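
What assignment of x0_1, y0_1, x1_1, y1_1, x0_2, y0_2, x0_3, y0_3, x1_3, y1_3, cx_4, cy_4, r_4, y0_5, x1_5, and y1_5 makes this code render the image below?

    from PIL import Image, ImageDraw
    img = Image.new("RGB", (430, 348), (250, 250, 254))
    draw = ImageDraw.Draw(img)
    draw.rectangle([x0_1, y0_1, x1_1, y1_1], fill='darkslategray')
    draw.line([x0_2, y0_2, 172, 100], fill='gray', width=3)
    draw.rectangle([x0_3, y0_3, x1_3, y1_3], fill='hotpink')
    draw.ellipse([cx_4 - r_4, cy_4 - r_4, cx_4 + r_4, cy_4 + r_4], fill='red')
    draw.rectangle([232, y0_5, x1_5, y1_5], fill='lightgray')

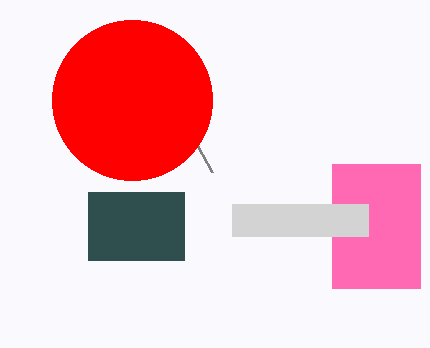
x0_1 = 88; y0_1 = 192; x1_1 = 184; y1_1 = 260; x0_2 = 212; y0_2 = 172; x0_3 = 332; y0_3 = 164; x1_3 = 420; y1_3 = 288; cx_4 = 132; cy_4 = 100; r_4 = 80; y0_5 = 204; x1_5 = 368; y1_5 = 236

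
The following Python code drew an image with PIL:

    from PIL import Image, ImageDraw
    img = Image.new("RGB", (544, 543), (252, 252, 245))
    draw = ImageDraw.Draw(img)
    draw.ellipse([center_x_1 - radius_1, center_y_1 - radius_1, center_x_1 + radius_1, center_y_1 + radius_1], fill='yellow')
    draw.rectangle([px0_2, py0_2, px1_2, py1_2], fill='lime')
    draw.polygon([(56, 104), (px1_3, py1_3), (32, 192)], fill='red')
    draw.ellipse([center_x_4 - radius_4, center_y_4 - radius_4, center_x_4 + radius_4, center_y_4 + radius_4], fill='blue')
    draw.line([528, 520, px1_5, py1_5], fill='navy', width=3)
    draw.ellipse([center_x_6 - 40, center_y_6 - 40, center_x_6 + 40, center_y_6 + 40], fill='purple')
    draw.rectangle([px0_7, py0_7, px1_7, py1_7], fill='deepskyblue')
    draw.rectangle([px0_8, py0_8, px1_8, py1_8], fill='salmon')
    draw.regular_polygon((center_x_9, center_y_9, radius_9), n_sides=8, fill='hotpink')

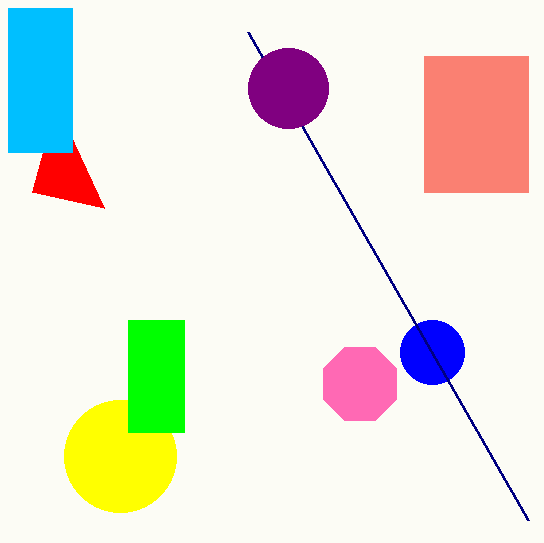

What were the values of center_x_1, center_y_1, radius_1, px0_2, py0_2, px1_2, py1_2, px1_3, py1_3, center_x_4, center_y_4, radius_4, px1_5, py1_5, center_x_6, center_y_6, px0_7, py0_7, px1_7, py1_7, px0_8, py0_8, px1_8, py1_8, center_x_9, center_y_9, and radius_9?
center_x_1 = 120; center_y_1 = 456; radius_1 = 56; px0_2 = 128; py0_2 = 320; px1_2 = 184; py1_2 = 432; px1_3 = 104; py1_3 = 208; center_x_4 = 432; center_y_4 = 352; radius_4 = 32; px1_5 = 248; py1_5 = 32; center_x_6 = 288; center_y_6 = 88; px0_7 = 8; py0_7 = 8; px1_7 = 72; py1_7 = 152; px0_8 = 424; py0_8 = 56; px1_8 = 528; py1_8 = 192; center_x_9 = 360; center_y_9 = 384; radius_9 = 40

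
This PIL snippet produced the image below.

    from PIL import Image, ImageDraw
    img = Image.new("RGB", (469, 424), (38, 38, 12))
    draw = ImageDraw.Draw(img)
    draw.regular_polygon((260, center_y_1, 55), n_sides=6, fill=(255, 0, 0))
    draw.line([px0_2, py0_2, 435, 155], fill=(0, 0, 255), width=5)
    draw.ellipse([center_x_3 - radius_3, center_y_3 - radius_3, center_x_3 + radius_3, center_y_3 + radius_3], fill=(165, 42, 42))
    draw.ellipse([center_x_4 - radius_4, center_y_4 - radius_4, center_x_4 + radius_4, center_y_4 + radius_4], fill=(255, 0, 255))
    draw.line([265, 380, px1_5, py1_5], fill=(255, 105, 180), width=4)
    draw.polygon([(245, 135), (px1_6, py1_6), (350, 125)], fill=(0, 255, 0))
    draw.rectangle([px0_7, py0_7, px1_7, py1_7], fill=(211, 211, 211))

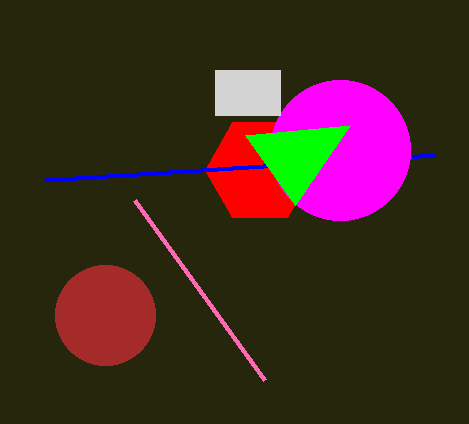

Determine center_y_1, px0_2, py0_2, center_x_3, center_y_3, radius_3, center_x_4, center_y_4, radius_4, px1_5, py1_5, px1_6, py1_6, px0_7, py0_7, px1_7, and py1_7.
center_y_1 = 170; px0_2 = 45; py0_2 = 180; center_x_3 = 105; center_y_3 = 315; radius_3 = 50; center_x_4 = 340; center_y_4 = 150; radius_4 = 70; px1_5 = 135; py1_5 = 200; px1_6 = 295; py1_6 = 205; px0_7 = 215; py0_7 = 70; px1_7 = 280; py1_7 = 115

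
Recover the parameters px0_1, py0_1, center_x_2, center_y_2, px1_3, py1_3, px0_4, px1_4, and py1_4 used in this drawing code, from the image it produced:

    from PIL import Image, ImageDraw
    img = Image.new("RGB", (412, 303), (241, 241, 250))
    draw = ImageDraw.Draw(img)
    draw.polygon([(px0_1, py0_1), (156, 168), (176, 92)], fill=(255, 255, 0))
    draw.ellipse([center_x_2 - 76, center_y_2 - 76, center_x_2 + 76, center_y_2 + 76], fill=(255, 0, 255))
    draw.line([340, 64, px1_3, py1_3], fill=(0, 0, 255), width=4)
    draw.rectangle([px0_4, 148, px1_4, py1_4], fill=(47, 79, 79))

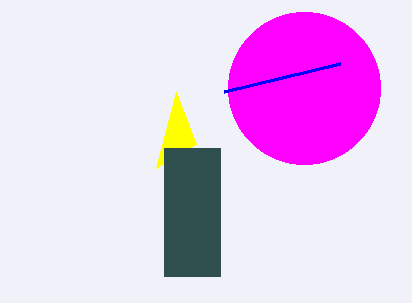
px0_1 = 196; py0_1 = 144; center_x_2 = 304; center_y_2 = 88; px1_3 = 224; py1_3 = 92; px0_4 = 164; px1_4 = 220; py1_4 = 276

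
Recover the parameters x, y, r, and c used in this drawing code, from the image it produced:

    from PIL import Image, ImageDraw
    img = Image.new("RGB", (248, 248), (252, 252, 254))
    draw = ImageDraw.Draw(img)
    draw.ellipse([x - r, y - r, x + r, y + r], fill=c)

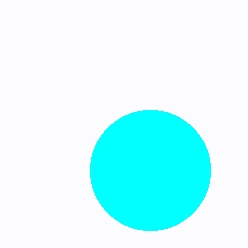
x = 150, y = 170, r = 60, c = 'cyan'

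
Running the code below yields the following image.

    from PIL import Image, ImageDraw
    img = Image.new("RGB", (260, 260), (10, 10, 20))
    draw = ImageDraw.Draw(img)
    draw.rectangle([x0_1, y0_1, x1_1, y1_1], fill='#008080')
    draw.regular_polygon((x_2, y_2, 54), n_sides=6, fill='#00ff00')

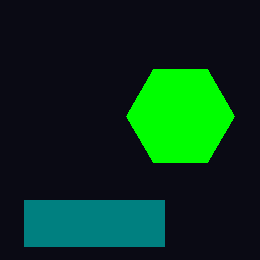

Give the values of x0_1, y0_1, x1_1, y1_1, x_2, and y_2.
x0_1 = 24, y0_1 = 200, x1_1 = 164, y1_1 = 246, x_2 = 180, y_2 = 116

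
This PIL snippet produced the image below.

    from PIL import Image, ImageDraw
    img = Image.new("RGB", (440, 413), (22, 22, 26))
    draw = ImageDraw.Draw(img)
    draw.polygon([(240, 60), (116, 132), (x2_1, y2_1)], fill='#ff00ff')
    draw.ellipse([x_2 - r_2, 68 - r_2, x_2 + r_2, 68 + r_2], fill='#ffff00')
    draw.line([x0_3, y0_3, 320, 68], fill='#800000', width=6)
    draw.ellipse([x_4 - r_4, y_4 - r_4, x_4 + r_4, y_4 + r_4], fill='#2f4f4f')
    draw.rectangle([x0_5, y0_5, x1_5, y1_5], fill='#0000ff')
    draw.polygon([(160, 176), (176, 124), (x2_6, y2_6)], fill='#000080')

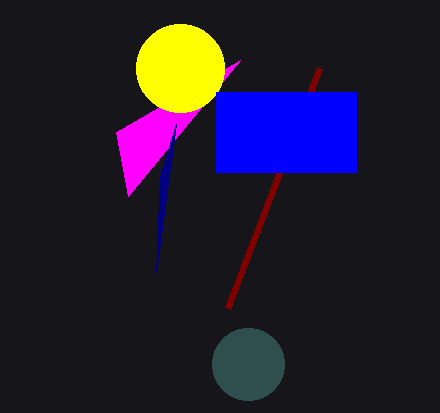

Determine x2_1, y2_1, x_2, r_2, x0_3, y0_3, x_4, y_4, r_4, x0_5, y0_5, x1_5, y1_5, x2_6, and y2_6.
x2_1 = 128, y2_1 = 196, x_2 = 180, r_2 = 44, x0_3 = 228, y0_3 = 308, x_4 = 248, y_4 = 364, r_4 = 36, x0_5 = 216, y0_5 = 92, x1_5 = 356, y1_5 = 172, x2_6 = 156, y2_6 = 272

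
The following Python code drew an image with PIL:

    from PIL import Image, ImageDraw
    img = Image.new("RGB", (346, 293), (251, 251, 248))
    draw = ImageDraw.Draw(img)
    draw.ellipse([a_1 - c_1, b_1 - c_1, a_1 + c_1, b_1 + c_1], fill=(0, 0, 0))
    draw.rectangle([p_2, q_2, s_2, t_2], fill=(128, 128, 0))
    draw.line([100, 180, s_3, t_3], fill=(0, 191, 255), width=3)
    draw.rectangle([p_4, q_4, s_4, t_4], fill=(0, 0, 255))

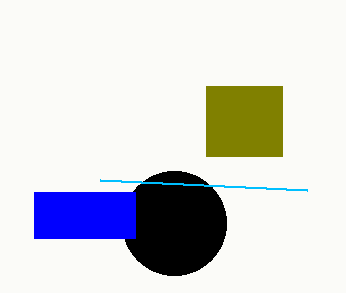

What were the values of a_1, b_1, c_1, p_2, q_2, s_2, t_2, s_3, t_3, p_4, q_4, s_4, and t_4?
a_1 = 174; b_1 = 223; c_1 = 52; p_2 = 206; q_2 = 86; s_2 = 282; t_2 = 156; s_3 = 307; t_3 = 190; p_4 = 34; q_4 = 192; s_4 = 135; t_4 = 238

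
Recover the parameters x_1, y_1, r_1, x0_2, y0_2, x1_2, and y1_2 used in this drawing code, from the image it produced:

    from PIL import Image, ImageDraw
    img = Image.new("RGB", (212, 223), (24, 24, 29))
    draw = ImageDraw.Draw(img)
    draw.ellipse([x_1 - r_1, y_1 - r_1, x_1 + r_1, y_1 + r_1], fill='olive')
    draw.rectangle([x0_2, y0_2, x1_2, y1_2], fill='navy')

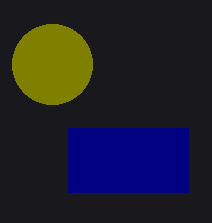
x_1 = 52, y_1 = 64, r_1 = 40, x0_2 = 68, y0_2 = 128, x1_2 = 188, y1_2 = 192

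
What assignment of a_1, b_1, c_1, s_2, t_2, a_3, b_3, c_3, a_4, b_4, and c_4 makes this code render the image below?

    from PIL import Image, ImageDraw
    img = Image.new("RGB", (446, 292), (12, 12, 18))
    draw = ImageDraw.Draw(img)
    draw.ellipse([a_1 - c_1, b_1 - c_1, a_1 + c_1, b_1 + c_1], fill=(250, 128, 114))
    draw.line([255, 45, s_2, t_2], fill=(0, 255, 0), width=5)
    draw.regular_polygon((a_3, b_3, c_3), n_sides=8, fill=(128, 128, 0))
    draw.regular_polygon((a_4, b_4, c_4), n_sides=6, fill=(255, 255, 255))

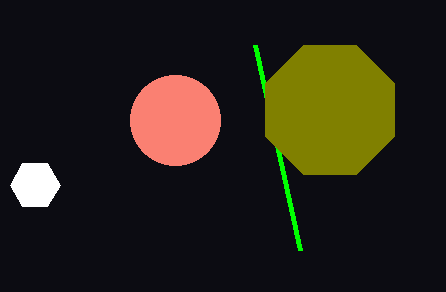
a_1 = 175, b_1 = 120, c_1 = 45, s_2 = 300, t_2 = 250, a_3 = 330, b_3 = 110, c_3 = 70, a_4 = 35, b_4 = 185, c_4 = 25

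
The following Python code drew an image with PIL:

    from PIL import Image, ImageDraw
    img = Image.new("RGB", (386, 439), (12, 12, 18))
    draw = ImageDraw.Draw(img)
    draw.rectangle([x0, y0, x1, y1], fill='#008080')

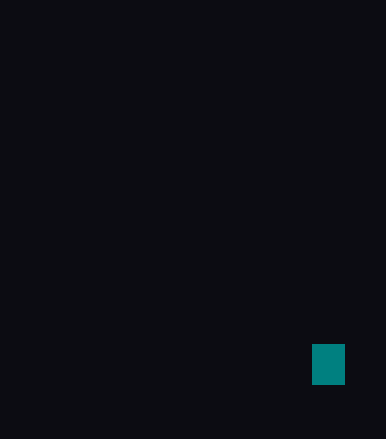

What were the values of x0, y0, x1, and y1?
x0 = 312
y0 = 344
x1 = 344
y1 = 384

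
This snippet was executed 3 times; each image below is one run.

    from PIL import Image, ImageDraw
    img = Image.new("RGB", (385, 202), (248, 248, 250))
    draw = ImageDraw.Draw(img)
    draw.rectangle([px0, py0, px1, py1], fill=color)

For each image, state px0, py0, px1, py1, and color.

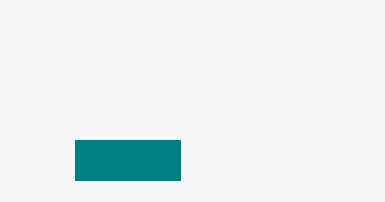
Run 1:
px0 = 75; py0 = 140; px1 = 180; py1 = 180; color = 'teal'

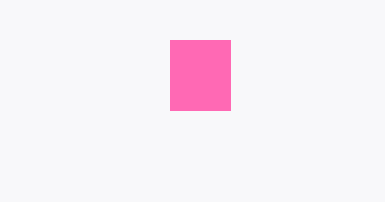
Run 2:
px0 = 170, py0 = 40, px1 = 230, py1 = 110, color = 'hotpink'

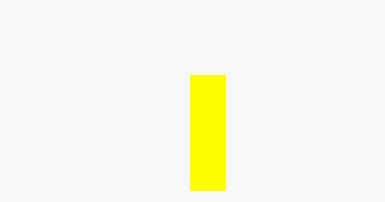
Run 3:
px0 = 190; py0 = 75; px1 = 225; py1 = 190; color = 'yellow'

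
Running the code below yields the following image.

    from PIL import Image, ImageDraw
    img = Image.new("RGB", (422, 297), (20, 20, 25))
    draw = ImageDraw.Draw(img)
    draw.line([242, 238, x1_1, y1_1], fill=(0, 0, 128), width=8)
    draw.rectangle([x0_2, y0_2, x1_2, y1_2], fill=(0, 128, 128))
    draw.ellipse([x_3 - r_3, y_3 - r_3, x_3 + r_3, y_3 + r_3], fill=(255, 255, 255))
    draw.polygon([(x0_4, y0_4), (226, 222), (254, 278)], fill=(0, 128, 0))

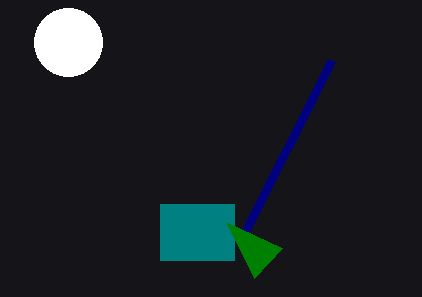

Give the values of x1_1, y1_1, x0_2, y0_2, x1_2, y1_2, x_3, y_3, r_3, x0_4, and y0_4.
x1_1 = 332
y1_1 = 60
x0_2 = 160
y0_2 = 204
x1_2 = 234
y1_2 = 260
x_3 = 68
y_3 = 42
r_3 = 34
x0_4 = 282
y0_4 = 248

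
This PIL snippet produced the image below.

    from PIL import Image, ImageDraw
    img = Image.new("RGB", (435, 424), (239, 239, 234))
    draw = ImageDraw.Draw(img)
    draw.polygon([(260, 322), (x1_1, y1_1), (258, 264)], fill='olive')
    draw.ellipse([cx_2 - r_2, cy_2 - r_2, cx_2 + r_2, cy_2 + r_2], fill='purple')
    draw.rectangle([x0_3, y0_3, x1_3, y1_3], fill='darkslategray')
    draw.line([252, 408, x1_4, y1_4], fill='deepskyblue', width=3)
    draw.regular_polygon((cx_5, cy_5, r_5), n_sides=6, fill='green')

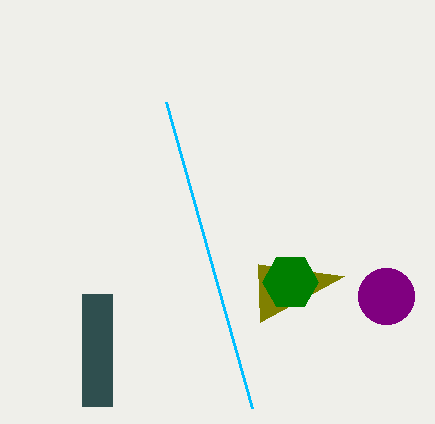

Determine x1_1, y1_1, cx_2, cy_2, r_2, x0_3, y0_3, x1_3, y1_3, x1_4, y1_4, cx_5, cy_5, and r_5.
x1_1 = 344; y1_1 = 276; cx_2 = 386; cy_2 = 296; r_2 = 28; x0_3 = 82; y0_3 = 294; x1_3 = 112; y1_3 = 406; x1_4 = 166; y1_4 = 102; cx_5 = 290; cy_5 = 282; r_5 = 28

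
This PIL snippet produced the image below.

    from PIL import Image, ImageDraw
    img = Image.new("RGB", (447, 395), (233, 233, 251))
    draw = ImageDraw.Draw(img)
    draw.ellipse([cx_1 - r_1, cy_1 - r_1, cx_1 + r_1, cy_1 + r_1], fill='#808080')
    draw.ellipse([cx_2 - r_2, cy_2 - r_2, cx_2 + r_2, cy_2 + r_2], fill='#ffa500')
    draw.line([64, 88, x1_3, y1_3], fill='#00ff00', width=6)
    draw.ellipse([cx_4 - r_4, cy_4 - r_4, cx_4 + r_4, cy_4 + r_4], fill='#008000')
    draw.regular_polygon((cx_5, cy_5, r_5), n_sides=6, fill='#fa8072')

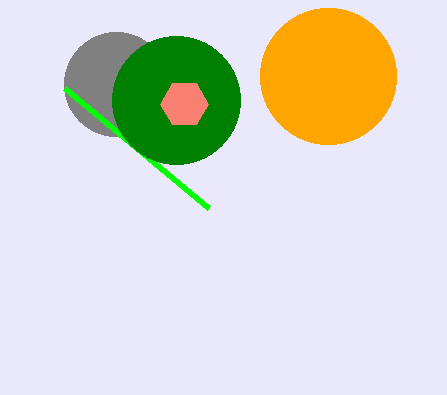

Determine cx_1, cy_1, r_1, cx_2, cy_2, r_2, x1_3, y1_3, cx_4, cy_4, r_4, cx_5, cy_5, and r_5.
cx_1 = 116
cy_1 = 84
r_1 = 52
cx_2 = 328
cy_2 = 76
r_2 = 68
x1_3 = 208
y1_3 = 208
cx_4 = 176
cy_4 = 100
r_4 = 64
cx_5 = 184
cy_5 = 104
r_5 = 24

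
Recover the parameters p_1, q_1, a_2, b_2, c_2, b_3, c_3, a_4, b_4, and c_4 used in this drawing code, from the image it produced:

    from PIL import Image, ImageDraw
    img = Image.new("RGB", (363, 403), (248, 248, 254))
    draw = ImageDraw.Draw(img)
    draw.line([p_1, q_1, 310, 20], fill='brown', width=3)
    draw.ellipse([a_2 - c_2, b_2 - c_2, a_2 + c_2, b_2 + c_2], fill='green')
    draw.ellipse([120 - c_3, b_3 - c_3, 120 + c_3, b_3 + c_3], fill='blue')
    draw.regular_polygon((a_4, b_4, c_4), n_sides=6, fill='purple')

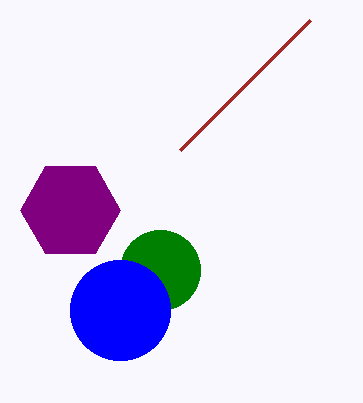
p_1 = 180, q_1 = 150, a_2 = 160, b_2 = 270, c_2 = 40, b_3 = 310, c_3 = 50, a_4 = 70, b_4 = 210, c_4 = 50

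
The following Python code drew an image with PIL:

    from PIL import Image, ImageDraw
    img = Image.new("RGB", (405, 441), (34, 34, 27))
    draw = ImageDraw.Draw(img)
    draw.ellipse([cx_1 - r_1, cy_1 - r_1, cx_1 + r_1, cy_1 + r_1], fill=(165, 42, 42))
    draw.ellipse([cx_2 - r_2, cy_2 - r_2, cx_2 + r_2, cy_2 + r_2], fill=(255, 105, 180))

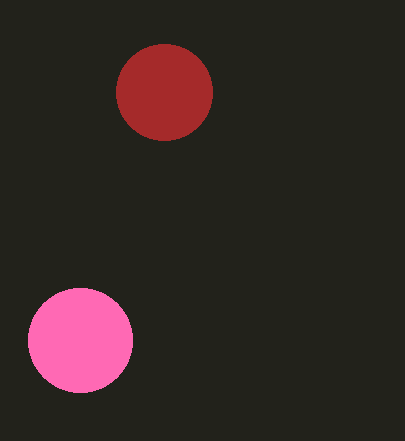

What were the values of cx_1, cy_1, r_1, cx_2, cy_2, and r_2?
cx_1 = 164, cy_1 = 92, r_1 = 48, cx_2 = 80, cy_2 = 340, r_2 = 52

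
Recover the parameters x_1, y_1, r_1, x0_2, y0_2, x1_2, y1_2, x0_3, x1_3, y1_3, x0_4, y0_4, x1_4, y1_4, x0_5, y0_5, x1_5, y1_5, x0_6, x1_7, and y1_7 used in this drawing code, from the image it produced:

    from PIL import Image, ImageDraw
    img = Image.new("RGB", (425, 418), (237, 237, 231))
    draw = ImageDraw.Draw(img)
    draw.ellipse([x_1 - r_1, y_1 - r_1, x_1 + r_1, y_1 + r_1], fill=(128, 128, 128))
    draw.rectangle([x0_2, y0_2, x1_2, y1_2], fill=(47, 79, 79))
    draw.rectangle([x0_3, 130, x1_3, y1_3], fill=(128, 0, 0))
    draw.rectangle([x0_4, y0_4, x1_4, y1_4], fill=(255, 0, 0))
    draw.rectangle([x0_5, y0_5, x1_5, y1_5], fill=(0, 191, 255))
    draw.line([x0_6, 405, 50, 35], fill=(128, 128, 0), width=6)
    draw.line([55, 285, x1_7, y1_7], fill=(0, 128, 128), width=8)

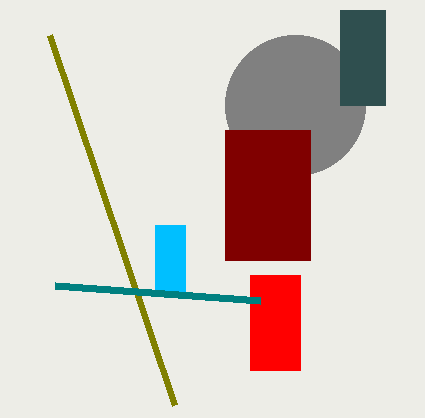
x_1 = 295; y_1 = 105; r_1 = 70; x0_2 = 340; y0_2 = 10; x1_2 = 385; y1_2 = 105; x0_3 = 225; x1_3 = 310; y1_3 = 260; x0_4 = 250; y0_4 = 275; x1_4 = 300; y1_4 = 370; x0_5 = 155; y0_5 = 225; x1_5 = 185; y1_5 = 295; x0_6 = 175; x1_7 = 260; y1_7 = 300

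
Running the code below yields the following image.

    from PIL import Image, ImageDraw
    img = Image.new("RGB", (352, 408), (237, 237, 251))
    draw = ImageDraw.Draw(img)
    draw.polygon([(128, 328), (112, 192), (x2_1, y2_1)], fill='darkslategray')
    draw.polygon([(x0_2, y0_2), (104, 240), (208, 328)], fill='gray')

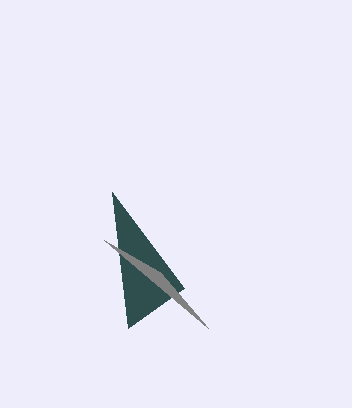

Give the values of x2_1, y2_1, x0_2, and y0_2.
x2_1 = 184; y2_1 = 288; x0_2 = 160; y0_2 = 272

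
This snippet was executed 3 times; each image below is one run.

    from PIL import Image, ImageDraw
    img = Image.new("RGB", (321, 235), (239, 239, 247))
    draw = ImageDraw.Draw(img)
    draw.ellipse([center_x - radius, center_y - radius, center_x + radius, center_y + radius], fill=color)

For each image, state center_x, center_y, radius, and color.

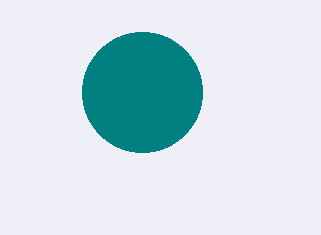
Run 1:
center_x = 142
center_y = 92
radius = 60
color = 'teal'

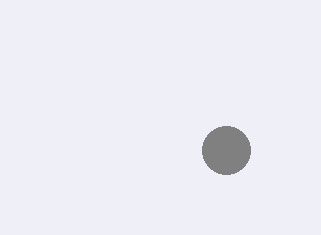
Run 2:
center_x = 226, center_y = 150, radius = 24, color = 'gray'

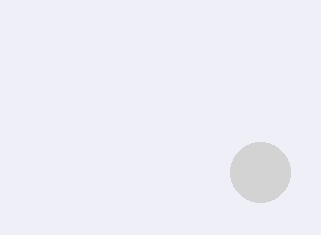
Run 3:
center_x = 260
center_y = 172
radius = 30
color = 'lightgray'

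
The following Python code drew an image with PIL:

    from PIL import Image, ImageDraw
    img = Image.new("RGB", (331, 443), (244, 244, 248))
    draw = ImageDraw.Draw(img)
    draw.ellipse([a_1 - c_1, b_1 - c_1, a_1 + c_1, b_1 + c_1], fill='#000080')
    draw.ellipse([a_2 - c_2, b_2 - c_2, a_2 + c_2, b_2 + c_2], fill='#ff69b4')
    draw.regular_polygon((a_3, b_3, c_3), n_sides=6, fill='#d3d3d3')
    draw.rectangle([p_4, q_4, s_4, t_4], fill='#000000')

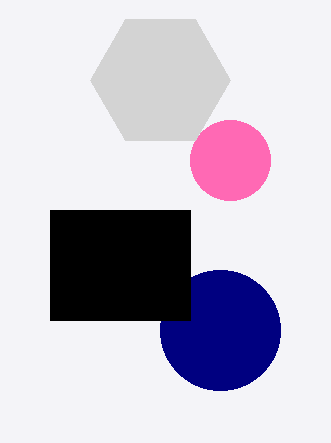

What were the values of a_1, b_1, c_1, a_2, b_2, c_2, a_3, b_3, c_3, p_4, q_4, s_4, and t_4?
a_1 = 220
b_1 = 330
c_1 = 60
a_2 = 230
b_2 = 160
c_2 = 40
a_3 = 160
b_3 = 80
c_3 = 70
p_4 = 50
q_4 = 210
s_4 = 190
t_4 = 320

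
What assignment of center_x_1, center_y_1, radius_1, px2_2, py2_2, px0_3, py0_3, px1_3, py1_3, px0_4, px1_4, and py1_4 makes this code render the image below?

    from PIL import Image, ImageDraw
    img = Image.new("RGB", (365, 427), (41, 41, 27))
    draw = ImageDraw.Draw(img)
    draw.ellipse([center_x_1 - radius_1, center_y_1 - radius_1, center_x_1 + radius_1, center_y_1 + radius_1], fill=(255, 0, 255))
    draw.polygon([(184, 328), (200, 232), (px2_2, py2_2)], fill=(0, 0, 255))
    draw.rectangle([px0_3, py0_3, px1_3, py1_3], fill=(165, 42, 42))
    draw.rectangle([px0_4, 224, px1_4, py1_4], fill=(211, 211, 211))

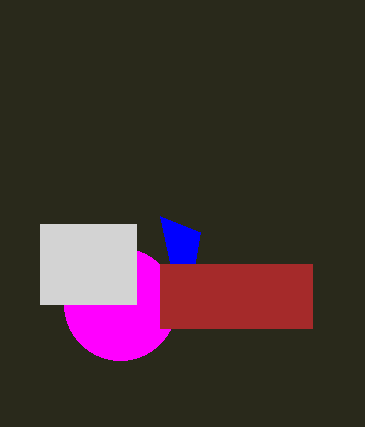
center_x_1 = 120; center_y_1 = 304; radius_1 = 56; px2_2 = 160; py2_2 = 216; px0_3 = 160; py0_3 = 264; px1_3 = 312; py1_3 = 328; px0_4 = 40; px1_4 = 136; py1_4 = 304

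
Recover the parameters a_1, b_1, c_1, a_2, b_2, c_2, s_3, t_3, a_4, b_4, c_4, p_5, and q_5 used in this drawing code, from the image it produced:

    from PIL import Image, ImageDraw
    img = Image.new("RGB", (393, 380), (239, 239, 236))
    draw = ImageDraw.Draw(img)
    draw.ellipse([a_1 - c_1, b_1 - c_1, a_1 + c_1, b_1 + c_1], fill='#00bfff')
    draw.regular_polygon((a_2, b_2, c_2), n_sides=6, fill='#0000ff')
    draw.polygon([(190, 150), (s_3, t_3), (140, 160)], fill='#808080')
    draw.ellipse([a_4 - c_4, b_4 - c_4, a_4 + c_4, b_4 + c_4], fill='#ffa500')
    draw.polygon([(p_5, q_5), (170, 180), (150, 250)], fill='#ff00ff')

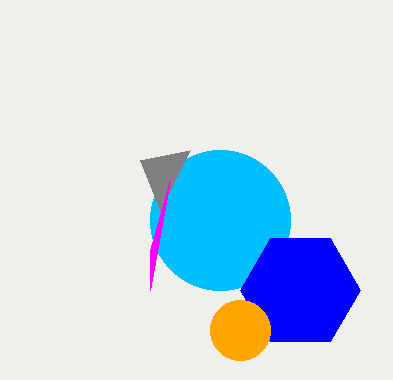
a_1 = 220; b_1 = 220; c_1 = 70; a_2 = 300; b_2 = 290; c_2 = 60; s_3 = 160; t_3 = 210; a_4 = 240; b_4 = 330; c_4 = 30; p_5 = 150; q_5 = 290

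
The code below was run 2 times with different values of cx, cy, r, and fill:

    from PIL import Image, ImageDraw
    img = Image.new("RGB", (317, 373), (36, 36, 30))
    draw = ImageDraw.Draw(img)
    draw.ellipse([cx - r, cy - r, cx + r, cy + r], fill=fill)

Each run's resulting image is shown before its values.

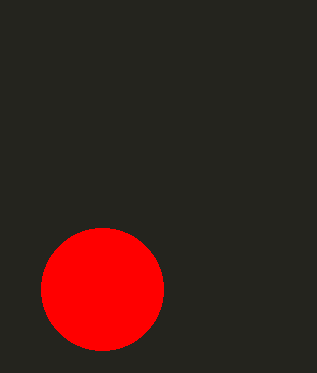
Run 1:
cx = 102, cy = 289, r = 61, fill = 'red'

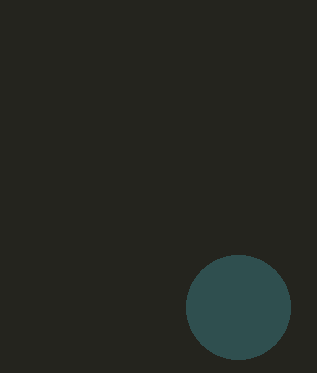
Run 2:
cx = 238
cy = 307
r = 52
fill = 'darkslategray'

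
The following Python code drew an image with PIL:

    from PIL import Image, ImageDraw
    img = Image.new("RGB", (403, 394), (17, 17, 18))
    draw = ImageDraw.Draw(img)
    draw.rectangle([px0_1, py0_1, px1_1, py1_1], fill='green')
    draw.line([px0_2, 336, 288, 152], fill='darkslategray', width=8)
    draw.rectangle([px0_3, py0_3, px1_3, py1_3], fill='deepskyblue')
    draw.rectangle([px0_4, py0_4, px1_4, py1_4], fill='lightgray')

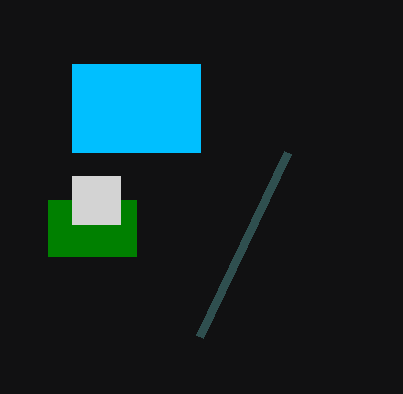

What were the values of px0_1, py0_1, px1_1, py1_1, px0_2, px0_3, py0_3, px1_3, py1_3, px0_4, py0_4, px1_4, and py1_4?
px0_1 = 48; py0_1 = 200; px1_1 = 136; py1_1 = 256; px0_2 = 200; px0_3 = 72; py0_3 = 64; px1_3 = 200; py1_3 = 152; px0_4 = 72; py0_4 = 176; px1_4 = 120; py1_4 = 224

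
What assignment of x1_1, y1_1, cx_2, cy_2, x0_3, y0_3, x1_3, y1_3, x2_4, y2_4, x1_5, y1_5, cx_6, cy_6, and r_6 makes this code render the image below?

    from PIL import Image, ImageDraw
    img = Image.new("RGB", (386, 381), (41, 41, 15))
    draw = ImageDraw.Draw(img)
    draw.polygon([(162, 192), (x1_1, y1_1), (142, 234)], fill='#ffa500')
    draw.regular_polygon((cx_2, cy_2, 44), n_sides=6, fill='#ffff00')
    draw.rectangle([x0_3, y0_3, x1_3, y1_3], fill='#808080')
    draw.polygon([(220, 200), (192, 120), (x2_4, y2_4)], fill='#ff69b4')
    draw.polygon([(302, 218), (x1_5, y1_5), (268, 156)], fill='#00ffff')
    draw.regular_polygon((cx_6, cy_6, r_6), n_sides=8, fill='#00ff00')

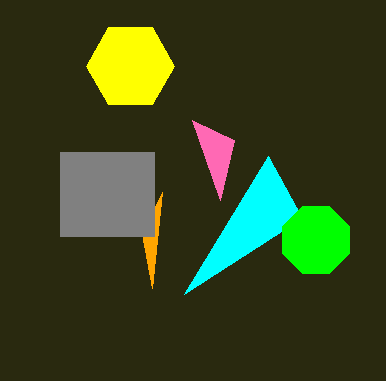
x1_1 = 152, y1_1 = 288, cx_2 = 130, cy_2 = 66, x0_3 = 60, y0_3 = 152, x1_3 = 154, y1_3 = 236, x2_4 = 234, y2_4 = 140, x1_5 = 184, y1_5 = 294, cx_6 = 316, cy_6 = 240, r_6 = 36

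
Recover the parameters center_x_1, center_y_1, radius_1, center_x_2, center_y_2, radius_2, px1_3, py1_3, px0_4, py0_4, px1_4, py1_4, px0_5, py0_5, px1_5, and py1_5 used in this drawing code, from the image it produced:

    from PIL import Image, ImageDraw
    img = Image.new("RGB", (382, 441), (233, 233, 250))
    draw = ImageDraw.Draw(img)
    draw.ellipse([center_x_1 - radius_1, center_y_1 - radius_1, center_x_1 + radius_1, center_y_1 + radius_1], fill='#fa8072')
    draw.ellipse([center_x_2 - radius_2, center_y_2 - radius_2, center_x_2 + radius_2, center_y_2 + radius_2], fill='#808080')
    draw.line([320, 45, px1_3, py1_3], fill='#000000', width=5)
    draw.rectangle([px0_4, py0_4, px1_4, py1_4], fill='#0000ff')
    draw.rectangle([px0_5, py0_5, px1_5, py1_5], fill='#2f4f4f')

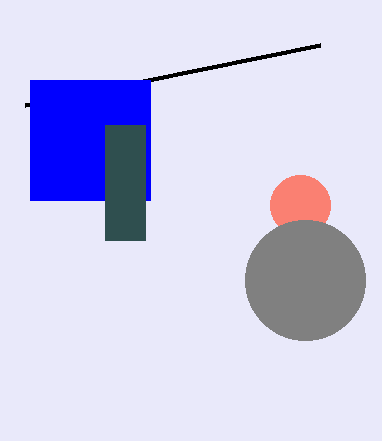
center_x_1 = 300
center_y_1 = 205
radius_1 = 30
center_x_2 = 305
center_y_2 = 280
radius_2 = 60
px1_3 = 25
py1_3 = 105
px0_4 = 30
py0_4 = 80
px1_4 = 150
py1_4 = 200
px0_5 = 105
py0_5 = 125
px1_5 = 145
py1_5 = 240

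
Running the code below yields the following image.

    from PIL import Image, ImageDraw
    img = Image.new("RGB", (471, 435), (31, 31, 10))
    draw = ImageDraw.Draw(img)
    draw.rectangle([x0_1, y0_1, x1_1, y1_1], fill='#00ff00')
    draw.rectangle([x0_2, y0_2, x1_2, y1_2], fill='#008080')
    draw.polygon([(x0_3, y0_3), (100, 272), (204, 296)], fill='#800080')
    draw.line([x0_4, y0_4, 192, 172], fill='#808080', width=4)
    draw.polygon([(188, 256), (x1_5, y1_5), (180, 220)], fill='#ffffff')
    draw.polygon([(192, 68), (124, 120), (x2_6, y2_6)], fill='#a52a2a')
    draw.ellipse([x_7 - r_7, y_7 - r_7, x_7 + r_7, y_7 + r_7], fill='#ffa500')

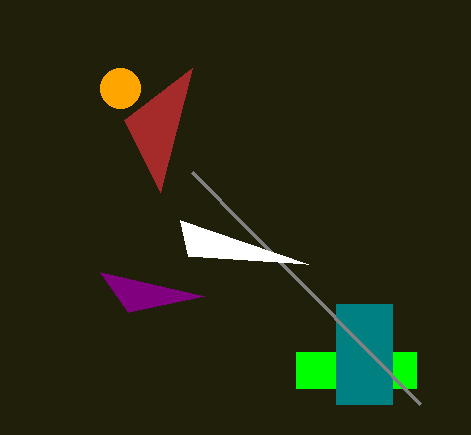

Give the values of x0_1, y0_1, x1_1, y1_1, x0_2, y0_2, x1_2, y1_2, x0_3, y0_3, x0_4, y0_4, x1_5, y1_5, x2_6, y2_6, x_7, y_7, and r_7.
x0_1 = 296
y0_1 = 352
x1_1 = 416
y1_1 = 388
x0_2 = 336
y0_2 = 304
x1_2 = 392
y1_2 = 404
x0_3 = 128
y0_3 = 312
x0_4 = 420
y0_4 = 404
x1_5 = 308
y1_5 = 264
x2_6 = 160
y2_6 = 192
x_7 = 120
y_7 = 88
r_7 = 20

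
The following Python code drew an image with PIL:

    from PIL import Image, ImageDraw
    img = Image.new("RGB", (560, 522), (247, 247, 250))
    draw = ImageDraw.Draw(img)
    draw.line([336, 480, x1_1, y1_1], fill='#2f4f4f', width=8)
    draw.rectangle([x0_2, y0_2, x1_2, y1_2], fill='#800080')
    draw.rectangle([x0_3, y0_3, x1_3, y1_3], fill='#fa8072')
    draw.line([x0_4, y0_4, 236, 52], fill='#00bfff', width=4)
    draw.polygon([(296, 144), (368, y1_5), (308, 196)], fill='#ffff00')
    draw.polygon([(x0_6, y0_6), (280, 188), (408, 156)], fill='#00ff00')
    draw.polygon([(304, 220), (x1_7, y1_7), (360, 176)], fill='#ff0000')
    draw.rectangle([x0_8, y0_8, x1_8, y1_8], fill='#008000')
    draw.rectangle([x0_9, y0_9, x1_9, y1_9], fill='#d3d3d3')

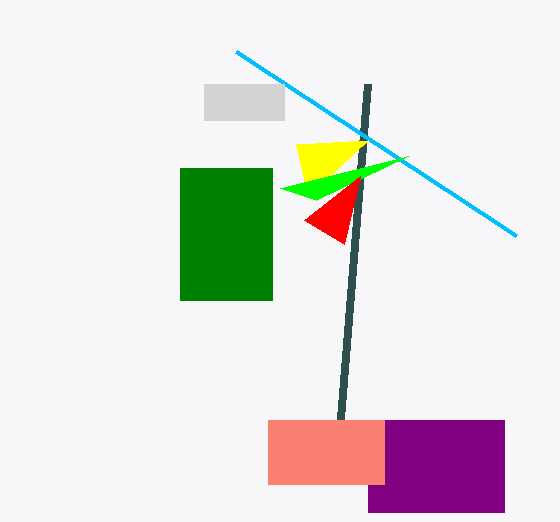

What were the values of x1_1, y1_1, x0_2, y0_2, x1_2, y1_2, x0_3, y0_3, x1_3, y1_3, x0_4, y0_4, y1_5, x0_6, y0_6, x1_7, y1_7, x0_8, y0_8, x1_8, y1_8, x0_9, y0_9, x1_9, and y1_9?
x1_1 = 368; y1_1 = 84; x0_2 = 368; y0_2 = 420; x1_2 = 504; y1_2 = 512; x0_3 = 268; y0_3 = 420; x1_3 = 384; y1_3 = 484; x0_4 = 516; y0_4 = 236; y1_5 = 140; x0_6 = 316; y0_6 = 200; x1_7 = 344; y1_7 = 244; x0_8 = 180; y0_8 = 168; x1_8 = 272; y1_8 = 300; x0_9 = 204; y0_9 = 84; x1_9 = 284; y1_9 = 120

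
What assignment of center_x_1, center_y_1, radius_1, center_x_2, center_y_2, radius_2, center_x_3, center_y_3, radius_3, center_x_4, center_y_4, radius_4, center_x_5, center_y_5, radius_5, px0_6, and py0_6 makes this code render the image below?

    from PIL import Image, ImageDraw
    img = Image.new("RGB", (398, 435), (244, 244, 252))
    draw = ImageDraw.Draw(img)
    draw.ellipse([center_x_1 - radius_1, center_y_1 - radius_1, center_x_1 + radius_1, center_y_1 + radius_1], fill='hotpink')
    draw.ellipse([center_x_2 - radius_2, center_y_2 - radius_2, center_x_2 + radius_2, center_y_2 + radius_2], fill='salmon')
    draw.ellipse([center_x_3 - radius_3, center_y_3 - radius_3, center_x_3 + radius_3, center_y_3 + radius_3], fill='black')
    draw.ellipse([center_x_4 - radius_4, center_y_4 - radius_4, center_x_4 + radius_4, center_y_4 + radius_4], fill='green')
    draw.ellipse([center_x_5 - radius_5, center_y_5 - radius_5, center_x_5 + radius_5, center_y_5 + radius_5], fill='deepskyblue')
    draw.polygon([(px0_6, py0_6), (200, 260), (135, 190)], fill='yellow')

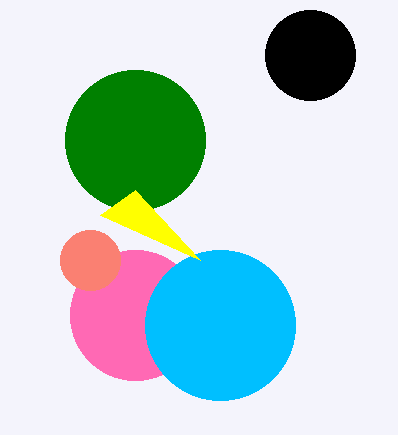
center_x_1 = 135
center_y_1 = 315
radius_1 = 65
center_x_2 = 90
center_y_2 = 260
radius_2 = 30
center_x_3 = 310
center_y_3 = 55
radius_3 = 45
center_x_4 = 135
center_y_4 = 140
radius_4 = 70
center_x_5 = 220
center_y_5 = 325
radius_5 = 75
px0_6 = 100
py0_6 = 215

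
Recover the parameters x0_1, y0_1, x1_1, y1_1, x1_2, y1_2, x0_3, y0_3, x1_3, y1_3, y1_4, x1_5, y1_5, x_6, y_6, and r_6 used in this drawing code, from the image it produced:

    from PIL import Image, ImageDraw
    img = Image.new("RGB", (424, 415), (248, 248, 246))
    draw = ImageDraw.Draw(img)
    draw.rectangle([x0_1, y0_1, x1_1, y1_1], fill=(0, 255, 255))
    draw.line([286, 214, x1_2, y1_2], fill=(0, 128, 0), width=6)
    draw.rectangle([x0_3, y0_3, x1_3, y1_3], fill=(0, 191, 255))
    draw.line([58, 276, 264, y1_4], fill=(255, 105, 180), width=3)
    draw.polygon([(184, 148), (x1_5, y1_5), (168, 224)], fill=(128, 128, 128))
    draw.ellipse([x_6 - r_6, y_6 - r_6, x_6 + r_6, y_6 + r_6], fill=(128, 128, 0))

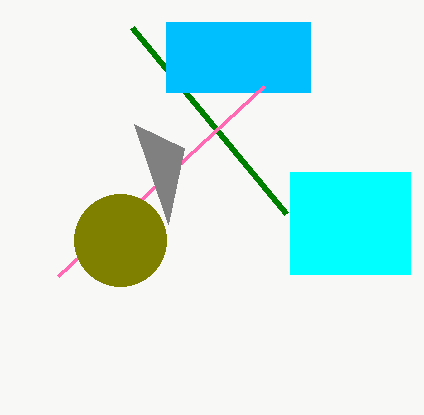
x0_1 = 290, y0_1 = 172, x1_1 = 410, y1_1 = 274, x1_2 = 132, y1_2 = 28, x0_3 = 166, y0_3 = 22, x1_3 = 310, y1_3 = 92, y1_4 = 86, x1_5 = 134, y1_5 = 124, x_6 = 120, y_6 = 240, r_6 = 46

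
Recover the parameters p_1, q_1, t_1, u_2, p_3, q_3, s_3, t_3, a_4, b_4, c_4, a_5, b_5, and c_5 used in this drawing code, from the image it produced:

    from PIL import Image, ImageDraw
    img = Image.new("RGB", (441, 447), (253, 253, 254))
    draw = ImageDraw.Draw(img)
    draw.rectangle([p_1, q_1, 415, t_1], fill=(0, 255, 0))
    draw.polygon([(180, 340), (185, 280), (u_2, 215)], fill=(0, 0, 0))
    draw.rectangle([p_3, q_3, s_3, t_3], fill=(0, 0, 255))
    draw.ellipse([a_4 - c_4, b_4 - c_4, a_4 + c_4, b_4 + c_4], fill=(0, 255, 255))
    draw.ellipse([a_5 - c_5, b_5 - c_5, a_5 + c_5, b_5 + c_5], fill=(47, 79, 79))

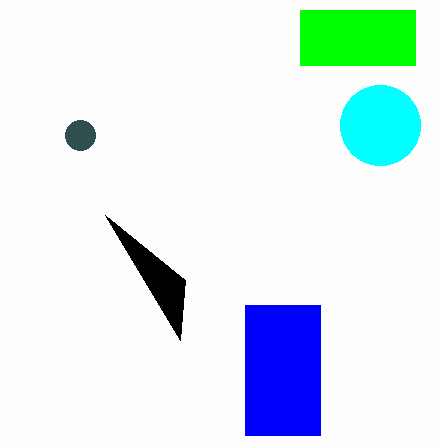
p_1 = 300, q_1 = 10, t_1 = 65, u_2 = 105, p_3 = 245, q_3 = 305, s_3 = 320, t_3 = 435, a_4 = 380, b_4 = 125, c_4 = 40, a_5 = 80, b_5 = 135, c_5 = 15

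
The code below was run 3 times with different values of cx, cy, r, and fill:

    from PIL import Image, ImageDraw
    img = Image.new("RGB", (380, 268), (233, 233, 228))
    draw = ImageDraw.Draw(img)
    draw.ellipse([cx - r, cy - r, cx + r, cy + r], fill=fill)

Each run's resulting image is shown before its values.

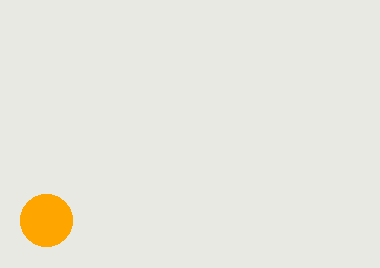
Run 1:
cx = 46; cy = 220; r = 26; fill = 'orange'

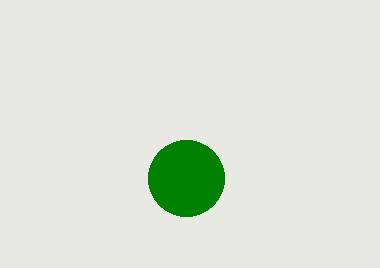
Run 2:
cx = 186; cy = 178; r = 38; fill = 'green'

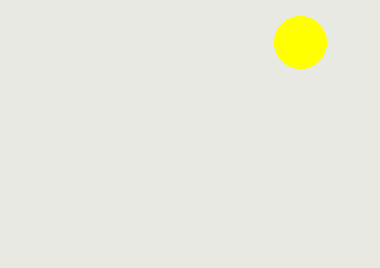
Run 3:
cx = 300, cy = 42, r = 26, fill = 'yellow'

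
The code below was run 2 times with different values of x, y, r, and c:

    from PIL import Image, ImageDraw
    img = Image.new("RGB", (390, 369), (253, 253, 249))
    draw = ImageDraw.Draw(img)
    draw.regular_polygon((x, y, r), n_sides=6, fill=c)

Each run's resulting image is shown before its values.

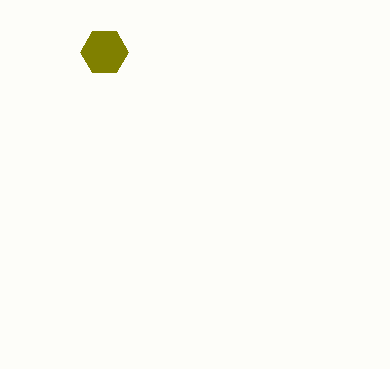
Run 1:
x = 104, y = 52, r = 24, c = 'olive'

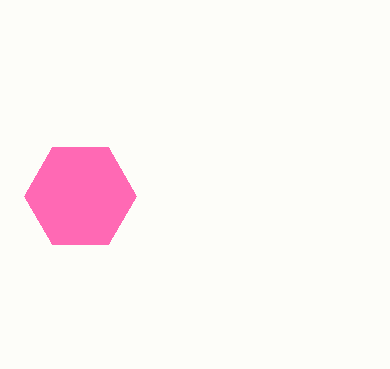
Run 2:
x = 80, y = 196, r = 56, c = 'hotpink'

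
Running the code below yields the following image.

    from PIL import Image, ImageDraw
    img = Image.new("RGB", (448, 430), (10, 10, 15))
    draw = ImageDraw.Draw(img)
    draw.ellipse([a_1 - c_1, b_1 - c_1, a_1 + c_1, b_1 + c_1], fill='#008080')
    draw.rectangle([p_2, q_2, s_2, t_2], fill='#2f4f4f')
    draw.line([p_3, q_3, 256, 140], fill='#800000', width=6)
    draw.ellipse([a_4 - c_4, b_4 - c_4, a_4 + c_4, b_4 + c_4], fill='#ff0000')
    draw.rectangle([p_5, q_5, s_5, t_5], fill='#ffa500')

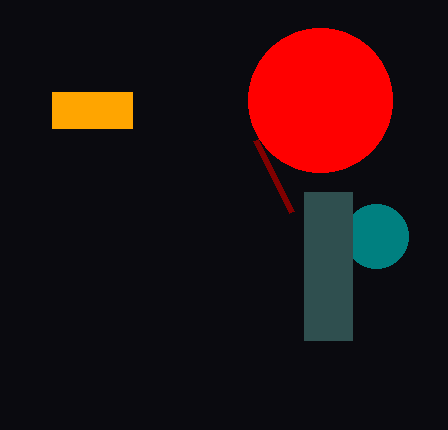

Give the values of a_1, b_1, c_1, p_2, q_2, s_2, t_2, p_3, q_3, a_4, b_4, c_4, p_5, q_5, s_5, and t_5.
a_1 = 376
b_1 = 236
c_1 = 32
p_2 = 304
q_2 = 192
s_2 = 352
t_2 = 340
p_3 = 292
q_3 = 212
a_4 = 320
b_4 = 100
c_4 = 72
p_5 = 52
q_5 = 92
s_5 = 132
t_5 = 128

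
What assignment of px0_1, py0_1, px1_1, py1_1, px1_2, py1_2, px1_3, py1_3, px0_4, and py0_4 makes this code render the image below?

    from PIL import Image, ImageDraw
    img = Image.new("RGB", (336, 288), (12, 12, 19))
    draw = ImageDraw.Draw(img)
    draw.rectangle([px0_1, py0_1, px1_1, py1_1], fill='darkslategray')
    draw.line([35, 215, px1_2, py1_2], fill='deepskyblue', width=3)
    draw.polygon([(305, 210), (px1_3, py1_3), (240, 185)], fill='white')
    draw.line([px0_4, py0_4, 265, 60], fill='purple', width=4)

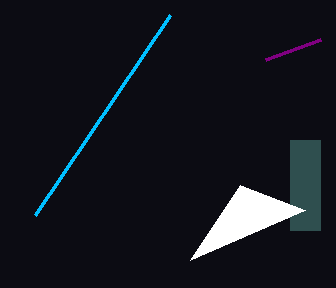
px0_1 = 290; py0_1 = 140; px1_1 = 320; py1_1 = 230; px1_2 = 170; py1_2 = 15; px1_3 = 190; py1_3 = 260; px0_4 = 320; py0_4 = 40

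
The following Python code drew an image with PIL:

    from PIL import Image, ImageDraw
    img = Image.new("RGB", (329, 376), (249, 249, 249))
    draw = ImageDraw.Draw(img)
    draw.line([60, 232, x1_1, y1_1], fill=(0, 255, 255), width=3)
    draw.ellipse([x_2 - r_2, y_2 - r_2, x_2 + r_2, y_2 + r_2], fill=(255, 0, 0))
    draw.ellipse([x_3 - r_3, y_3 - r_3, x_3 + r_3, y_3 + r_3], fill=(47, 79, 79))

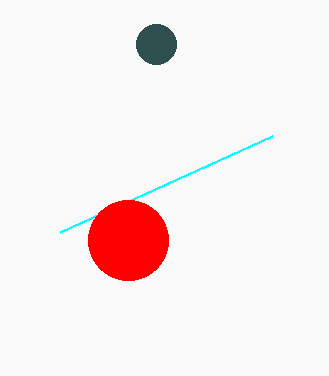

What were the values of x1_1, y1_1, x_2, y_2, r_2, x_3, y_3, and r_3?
x1_1 = 272; y1_1 = 136; x_2 = 128; y_2 = 240; r_2 = 40; x_3 = 156; y_3 = 44; r_3 = 20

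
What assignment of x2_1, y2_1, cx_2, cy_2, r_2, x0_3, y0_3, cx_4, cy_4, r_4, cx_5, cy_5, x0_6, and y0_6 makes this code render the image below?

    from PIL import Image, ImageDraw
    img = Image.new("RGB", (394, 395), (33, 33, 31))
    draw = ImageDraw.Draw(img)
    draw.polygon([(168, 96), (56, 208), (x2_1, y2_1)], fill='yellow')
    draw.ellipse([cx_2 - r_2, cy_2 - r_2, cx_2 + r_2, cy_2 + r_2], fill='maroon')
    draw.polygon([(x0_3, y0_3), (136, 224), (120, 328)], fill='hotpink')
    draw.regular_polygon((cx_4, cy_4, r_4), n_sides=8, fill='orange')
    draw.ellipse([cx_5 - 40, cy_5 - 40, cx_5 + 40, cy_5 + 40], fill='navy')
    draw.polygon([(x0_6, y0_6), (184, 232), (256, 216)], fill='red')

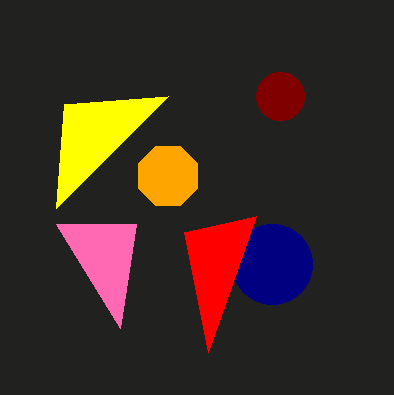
x2_1 = 64; y2_1 = 104; cx_2 = 280; cy_2 = 96; r_2 = 24; x0_3 = 56; y0_3 = 224; cx_4 = 168; cy_4 = 176; r_4 = 32; cx_5 = 272; cy_5 = 264; x0_6 = 208; y0_6 = 352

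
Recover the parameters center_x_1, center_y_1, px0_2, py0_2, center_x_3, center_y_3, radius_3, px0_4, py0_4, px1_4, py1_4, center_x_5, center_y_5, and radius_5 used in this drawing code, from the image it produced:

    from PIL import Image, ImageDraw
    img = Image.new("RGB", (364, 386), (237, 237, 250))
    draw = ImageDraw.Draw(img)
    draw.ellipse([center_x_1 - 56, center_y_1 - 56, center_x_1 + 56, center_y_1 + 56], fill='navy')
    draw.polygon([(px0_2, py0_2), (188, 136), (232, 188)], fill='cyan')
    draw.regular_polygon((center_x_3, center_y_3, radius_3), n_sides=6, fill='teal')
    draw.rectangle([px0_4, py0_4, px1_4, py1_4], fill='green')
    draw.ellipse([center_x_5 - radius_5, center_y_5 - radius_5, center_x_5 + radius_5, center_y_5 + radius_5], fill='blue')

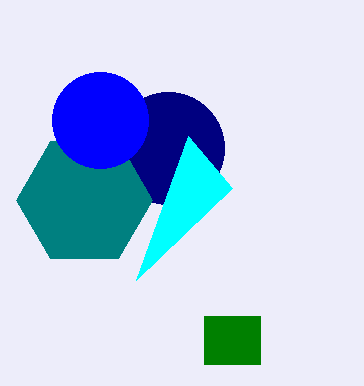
center_x_1 = 168; center_y_1 = 148; px0_2 = 136; py0_2 = 280; center_x_3 = 84; center_y_3 = 200; radius_3 = 68; px0_4 = 204; py0_4 = 316; px1_4 = 260; py1_4 = 364; center_x_5 = 100; center_y_5 = 120; radius_5 = 48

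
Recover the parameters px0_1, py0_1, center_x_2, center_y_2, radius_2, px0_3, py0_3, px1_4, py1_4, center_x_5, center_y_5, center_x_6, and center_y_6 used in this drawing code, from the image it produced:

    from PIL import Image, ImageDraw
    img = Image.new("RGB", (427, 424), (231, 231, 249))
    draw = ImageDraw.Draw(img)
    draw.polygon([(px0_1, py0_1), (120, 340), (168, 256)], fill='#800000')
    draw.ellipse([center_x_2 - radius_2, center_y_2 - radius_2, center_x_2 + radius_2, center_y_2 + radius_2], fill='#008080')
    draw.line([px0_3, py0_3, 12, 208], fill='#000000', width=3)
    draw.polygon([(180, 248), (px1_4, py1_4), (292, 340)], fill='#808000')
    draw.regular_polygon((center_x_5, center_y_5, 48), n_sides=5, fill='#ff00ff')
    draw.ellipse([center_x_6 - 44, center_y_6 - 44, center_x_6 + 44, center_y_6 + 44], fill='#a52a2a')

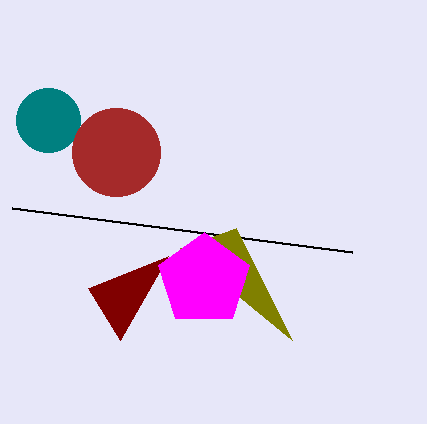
px0_1 = 88, py0_1 = 288, center_x_2 = 48, center_y_2 = 120, radius_2 = 32, px0_3 = 352, py0_3 = 252, px1_4 = 236, py1_4 = 228, center_x_5 = 204, center_y_5 = 280, center_x_6 = 116, center_y_6 = 152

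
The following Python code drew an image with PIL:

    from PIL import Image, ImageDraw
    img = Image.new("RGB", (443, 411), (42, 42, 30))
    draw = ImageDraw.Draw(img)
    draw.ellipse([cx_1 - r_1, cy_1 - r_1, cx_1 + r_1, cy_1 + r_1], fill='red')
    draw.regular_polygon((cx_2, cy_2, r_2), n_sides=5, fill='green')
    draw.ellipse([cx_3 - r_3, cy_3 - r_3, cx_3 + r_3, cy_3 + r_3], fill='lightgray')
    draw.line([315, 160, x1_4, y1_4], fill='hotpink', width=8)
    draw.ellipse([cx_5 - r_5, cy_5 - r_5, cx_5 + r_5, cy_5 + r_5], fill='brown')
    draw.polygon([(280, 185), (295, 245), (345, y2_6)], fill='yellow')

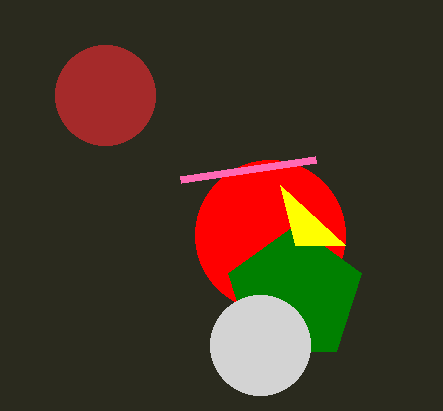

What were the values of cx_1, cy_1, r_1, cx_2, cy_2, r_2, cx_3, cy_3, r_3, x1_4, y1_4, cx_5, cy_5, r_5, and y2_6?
cx_1 = 270
cy_1 = 235
r_1 = 75
cx_2 = 295
cy_2 = 295
r_2 = 70
cx_3 = 260
cy_3 = 345
r_3 = 50
x1_4 = 180
y1_4 = 180
cx_5 = 105
cy_5 = 95
r_5 = 50
y2_6 = 245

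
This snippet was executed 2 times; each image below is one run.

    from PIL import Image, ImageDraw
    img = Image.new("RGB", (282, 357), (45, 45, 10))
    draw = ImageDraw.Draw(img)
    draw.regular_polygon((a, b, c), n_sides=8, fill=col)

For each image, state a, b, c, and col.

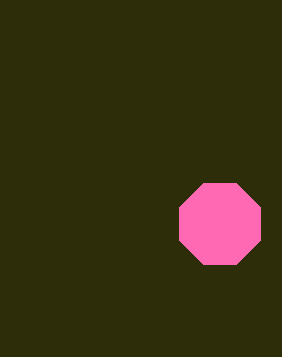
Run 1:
a = 220
b = 224
c = 44
col = 'hotpink'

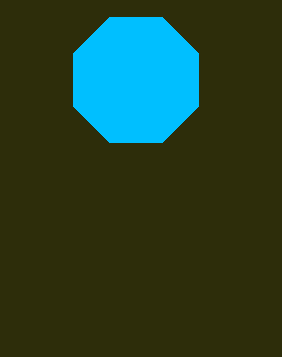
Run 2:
a = 136
b = 80
c = 68
col = 'deepskyblue'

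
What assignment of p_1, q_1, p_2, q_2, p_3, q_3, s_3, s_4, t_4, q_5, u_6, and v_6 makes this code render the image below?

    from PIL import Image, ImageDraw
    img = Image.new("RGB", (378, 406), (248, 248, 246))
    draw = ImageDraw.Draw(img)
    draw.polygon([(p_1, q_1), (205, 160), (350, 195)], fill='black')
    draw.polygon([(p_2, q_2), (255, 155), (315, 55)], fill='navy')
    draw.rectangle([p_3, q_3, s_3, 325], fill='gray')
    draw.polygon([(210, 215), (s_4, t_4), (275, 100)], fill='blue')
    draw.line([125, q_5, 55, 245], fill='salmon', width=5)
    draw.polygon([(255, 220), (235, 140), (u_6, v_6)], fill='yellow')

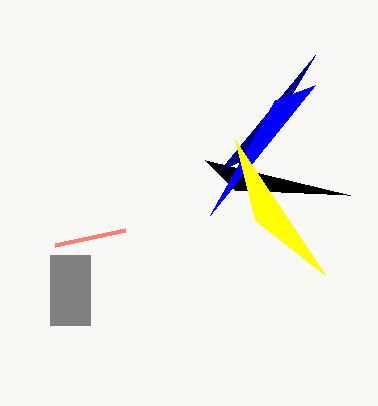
p_1 = 235; q_1 = 190; p_2 = 220; q_2 = 170; p_3 = 50; q_3 = 255; s_3 = 90; s_4 = 315; t_4 = 85; q_5 = 230; u_6 = 325; v_6 = 275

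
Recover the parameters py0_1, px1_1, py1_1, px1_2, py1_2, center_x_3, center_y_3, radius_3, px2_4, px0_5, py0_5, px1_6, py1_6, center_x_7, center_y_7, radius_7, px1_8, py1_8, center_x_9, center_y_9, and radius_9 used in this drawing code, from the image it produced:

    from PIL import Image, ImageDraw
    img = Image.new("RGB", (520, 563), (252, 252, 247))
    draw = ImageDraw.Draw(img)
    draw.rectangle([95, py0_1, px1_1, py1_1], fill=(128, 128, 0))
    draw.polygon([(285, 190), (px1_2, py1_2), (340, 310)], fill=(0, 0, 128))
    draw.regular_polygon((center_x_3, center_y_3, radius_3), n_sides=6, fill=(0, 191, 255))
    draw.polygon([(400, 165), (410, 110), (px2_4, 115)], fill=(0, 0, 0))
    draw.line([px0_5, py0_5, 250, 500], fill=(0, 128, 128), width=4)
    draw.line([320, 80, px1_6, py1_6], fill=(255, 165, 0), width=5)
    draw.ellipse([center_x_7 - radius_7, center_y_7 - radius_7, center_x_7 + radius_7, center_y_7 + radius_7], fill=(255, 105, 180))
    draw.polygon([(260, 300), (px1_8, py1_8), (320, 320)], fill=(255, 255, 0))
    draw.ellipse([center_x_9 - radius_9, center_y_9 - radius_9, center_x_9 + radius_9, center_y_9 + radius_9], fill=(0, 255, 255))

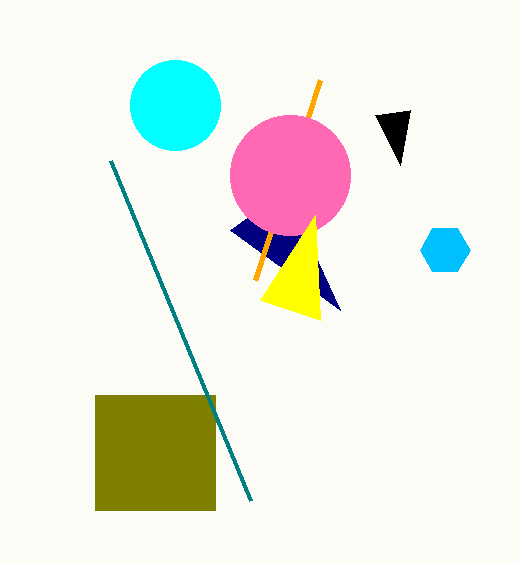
py0_1 = 395, px1_1 = 215, py1_1 = 510, px1_2 = 230, py1_2 = 230, center_x_3 = 445, center_y_3 = 250, radius_3 = 25, px2_4 = 375, px0_5 = 110, py0_5 = 160, px1_6 = 255, py1_6 = 280, center_x_7 = 290, center_y_7 = 175, radius_7 = 60, px1_8 = 315, py1_8 = 215, center_x_9 = 175, center_y_9 = 105, radius_9 = 45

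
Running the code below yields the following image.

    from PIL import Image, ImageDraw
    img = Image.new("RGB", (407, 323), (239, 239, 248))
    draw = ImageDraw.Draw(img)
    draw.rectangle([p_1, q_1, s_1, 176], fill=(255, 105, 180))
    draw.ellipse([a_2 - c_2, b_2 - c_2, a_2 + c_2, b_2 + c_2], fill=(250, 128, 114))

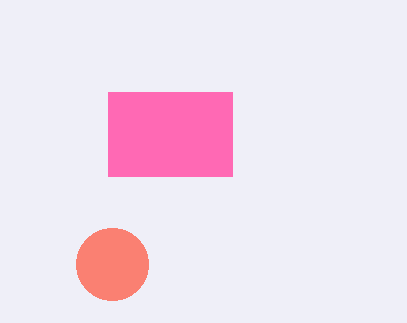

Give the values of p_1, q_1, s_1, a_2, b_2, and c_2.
p_1 = 108; q_1 = 92; s_1 = 232; a_2 = 112; b_2 = 264; c_2 = 36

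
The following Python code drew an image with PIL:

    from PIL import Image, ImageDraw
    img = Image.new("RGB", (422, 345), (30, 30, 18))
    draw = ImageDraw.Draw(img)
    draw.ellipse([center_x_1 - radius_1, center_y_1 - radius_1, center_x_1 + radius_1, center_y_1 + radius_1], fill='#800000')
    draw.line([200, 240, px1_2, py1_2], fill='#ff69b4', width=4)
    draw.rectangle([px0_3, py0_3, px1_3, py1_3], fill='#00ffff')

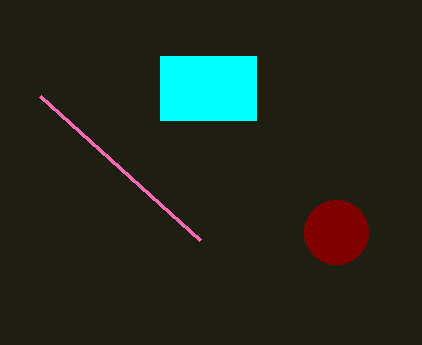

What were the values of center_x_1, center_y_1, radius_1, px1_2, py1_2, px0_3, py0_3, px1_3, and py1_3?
center_x_1 = 336; center_y_1 = 232; radius_1 = 32; px1_2 = 40; py1_2 = 96; px0_3 = 160; py0_3 = 56; px1_3 = 256; py1_3 = 120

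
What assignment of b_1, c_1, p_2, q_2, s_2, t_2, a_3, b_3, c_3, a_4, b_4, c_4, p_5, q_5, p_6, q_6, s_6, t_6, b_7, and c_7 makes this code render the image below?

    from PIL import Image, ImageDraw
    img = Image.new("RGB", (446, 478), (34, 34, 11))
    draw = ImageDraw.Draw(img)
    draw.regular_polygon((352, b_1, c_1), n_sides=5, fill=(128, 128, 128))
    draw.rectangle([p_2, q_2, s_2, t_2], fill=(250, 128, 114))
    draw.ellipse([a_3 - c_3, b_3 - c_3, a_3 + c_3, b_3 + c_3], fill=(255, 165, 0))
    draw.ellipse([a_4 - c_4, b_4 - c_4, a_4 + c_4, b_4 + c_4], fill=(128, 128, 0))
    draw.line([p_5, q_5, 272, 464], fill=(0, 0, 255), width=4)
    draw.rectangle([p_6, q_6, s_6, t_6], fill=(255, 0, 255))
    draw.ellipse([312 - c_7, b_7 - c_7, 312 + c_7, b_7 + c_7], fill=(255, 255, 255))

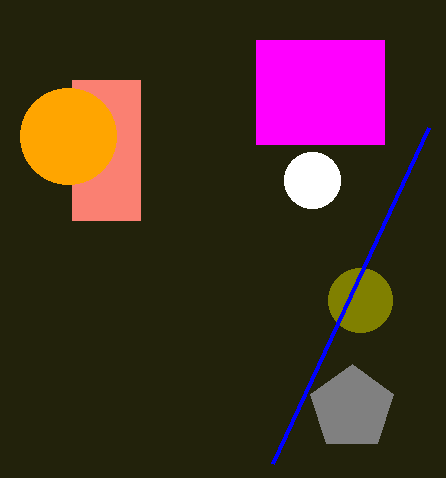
b_1 = 408; c_1 = 44; p_2 = 72; q_2 = 80; s_2 = 140; t_2 = 220; a_3 = 68; b_3 = 136; c_3 = 48; a_4 = 360; b_4 = 300; c_4 = 32; p_5 = 428; q_5 = 128; p_6 = 256; q_6 = 40; s_6 = 384; t_6 = 144; b_7 = 180; c_7 = 28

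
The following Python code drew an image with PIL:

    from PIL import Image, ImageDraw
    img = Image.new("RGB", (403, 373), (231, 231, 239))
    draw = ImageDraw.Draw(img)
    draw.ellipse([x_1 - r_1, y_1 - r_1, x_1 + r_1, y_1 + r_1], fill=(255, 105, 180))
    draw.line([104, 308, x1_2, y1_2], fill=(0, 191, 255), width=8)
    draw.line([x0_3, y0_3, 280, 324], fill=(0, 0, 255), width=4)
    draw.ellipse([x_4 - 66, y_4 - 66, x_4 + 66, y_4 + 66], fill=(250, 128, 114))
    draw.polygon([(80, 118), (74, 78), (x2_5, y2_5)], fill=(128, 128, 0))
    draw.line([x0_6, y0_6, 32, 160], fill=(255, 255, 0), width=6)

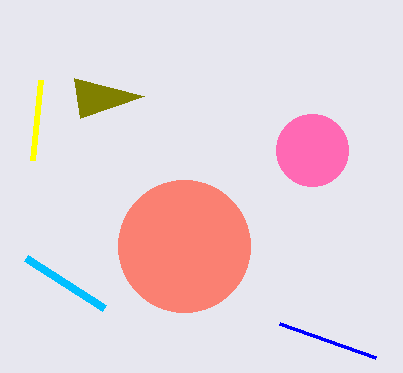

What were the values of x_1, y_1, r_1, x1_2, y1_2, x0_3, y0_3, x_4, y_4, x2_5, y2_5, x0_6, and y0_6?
x_1 = 312
y_1 = 150
r_1 = 36
x1_2 = 26
y1_2 = 258
x0_3 = 376
y0_3 = 358
x_4 = 184
y_4 = 246
x2_5 = 144
y2_5 = 96
x0_6 = 40
y0_6 = 80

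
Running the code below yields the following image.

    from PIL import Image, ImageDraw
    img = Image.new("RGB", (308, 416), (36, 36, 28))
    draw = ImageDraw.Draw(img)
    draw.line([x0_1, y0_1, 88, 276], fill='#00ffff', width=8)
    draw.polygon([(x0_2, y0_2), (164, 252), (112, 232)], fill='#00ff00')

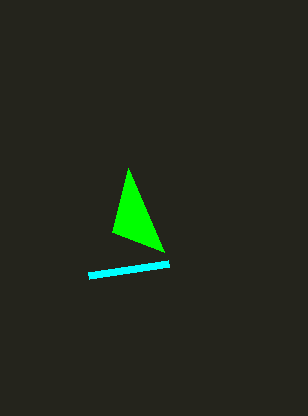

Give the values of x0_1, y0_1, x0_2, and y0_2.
x0_1 = 168; y0_1 = 264; x0_2 = 128; y0_2 = 168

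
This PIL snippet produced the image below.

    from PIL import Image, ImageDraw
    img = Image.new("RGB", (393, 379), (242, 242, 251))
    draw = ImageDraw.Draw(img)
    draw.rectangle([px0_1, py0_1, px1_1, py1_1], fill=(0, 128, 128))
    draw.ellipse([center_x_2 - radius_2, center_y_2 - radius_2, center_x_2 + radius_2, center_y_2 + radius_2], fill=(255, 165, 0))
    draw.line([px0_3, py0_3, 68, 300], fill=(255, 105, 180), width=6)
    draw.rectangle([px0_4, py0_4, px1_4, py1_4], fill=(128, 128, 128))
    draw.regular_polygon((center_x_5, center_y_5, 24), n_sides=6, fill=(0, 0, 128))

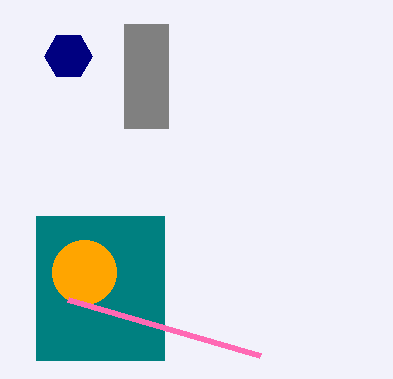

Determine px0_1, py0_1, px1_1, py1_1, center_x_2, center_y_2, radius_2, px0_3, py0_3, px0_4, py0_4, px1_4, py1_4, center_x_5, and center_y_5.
px0_1 = 36
py0_1 = 216
px1_1 = 164
py1_1 = 360
center_x_2 = 84
center_y_2 = 272
radius_2 = 32
px0_3 = 260
py0_3 = 356
px0_4 = 124
py0_4 = 24
px1_4 = 168
py1_4 = 128
center_x_5 = 68
center_y_5 = 56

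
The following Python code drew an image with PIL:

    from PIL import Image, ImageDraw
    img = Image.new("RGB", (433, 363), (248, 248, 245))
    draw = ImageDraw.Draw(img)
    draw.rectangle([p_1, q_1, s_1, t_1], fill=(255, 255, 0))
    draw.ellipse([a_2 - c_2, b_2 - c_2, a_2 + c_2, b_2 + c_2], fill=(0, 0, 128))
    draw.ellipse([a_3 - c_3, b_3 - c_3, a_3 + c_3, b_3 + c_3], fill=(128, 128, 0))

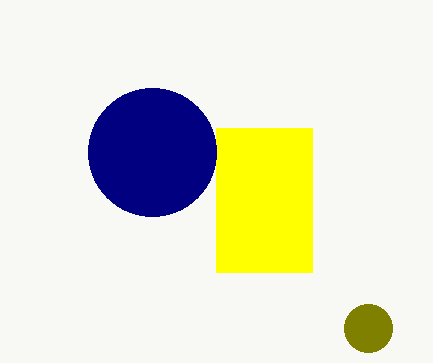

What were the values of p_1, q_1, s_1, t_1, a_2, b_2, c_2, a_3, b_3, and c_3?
p_1 = 216; q_1 = 128; s_1 = 312; t_1 = 272; a_2 = 152; b_2 = 152; c_2 = 64; a_3 = 368; b_3 = 328; c_3 = 24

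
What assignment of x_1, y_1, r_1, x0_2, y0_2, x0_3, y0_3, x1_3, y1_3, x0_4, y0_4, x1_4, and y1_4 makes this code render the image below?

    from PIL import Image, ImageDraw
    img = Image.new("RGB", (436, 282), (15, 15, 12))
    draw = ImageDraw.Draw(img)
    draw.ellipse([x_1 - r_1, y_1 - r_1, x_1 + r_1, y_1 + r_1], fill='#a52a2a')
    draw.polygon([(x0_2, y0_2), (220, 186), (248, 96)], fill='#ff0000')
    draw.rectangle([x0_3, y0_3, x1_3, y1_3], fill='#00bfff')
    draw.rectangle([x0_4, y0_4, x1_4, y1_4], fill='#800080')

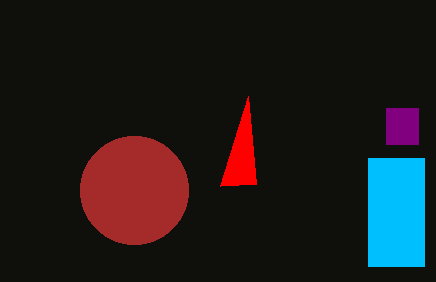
x_1 = 134, y_1 = 190, r_1 = 54, x0_2 = 256, y0_2 = 184, x0_3 = 368, y0_3 = 158, x1_3 = 424, y1_3 = 266, x0_4 = 386, y0_4 = 108, x1_4 = 418, y1_4 = 144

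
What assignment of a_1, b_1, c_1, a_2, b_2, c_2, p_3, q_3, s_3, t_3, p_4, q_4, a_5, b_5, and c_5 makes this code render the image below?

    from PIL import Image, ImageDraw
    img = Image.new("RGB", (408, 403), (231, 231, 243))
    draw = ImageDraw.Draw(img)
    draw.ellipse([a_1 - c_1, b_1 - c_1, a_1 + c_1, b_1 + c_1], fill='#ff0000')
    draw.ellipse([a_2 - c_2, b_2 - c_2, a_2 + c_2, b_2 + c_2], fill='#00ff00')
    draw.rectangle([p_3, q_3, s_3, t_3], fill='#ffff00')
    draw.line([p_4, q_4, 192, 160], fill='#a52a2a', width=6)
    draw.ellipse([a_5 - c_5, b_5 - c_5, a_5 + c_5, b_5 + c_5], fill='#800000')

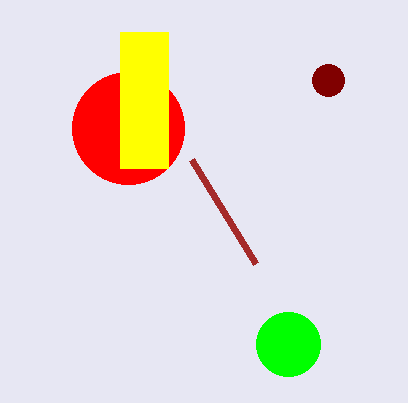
a_1 = 128, b_1 = 128, c_1 = 56, a_2 = 288, b_2 = 344, c_2 = 32, p_3 = 120, q_3 = 32, s_3 = 168, t_3 = 168, p_4 = 256, q_4 = 264, a_5 = 328, b_5 = 80, c_5 = 16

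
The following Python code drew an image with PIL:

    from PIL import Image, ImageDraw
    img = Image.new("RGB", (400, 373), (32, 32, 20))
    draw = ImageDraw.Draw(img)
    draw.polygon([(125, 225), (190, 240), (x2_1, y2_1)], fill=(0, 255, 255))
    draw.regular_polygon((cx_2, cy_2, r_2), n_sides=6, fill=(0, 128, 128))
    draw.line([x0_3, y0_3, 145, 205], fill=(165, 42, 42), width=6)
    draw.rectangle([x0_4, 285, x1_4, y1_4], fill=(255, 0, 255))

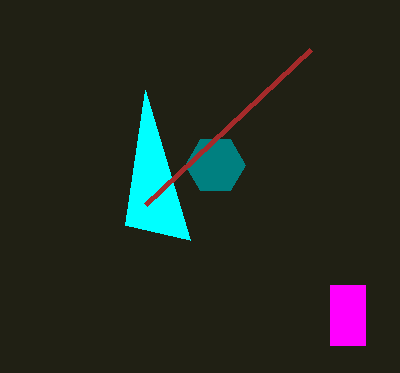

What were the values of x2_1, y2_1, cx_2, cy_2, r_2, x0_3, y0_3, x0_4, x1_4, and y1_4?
x2_1 = 145
y2_1 = 90
cx_2 = 215
cy_2 = 165
r_2 = 30
x0_3 = 310
y0_3 = 50
x0_4 = 330
x1_4 = 365
y1_4 = 345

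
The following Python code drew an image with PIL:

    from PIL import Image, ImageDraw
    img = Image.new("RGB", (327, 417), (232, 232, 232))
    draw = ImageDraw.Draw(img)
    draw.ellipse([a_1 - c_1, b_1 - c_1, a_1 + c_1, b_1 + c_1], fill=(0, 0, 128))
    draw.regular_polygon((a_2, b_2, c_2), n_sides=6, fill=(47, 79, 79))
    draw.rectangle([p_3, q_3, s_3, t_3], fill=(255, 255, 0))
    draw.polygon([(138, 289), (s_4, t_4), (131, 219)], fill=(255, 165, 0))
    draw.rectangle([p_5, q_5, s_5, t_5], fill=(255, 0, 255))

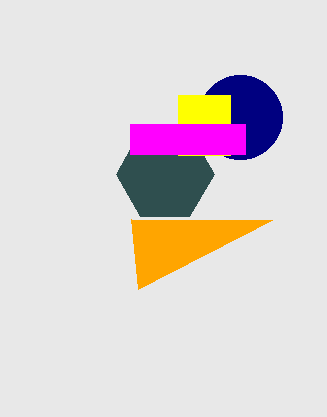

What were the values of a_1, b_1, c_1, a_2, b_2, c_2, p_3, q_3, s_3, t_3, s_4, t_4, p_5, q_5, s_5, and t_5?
a_1 = 240, b_1 = 117, c_1 = 42, a_2 = 165, b_2 = 174, c_2 = 49, p_3 = 178, q_3 = 95, s_3 = 230, t_3 = 155, s_4 = 272, t_4 = 220, p_5 = 130, q_5 = 124, s_5 = 245, t_5 = 154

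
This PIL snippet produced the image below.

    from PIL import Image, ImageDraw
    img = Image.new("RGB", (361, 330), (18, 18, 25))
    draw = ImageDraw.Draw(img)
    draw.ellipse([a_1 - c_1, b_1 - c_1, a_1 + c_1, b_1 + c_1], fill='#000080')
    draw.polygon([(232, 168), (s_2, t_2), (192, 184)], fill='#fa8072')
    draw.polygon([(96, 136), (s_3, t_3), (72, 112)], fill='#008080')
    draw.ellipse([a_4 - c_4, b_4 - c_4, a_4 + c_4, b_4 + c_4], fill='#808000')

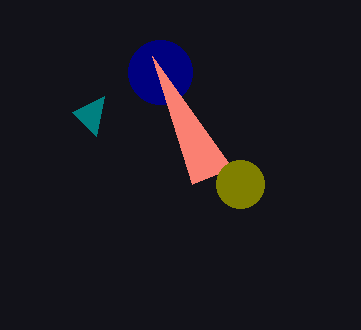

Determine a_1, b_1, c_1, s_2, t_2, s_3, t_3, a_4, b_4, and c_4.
a_1 = 160, b_1 = 72, c_1 = 32, s_2 = 152, t_2 = 56, s_3 = 104, t_3 = 96, a_4 = 240, b_4 = 184, c_4 = 24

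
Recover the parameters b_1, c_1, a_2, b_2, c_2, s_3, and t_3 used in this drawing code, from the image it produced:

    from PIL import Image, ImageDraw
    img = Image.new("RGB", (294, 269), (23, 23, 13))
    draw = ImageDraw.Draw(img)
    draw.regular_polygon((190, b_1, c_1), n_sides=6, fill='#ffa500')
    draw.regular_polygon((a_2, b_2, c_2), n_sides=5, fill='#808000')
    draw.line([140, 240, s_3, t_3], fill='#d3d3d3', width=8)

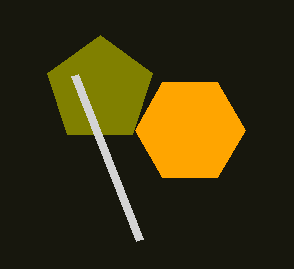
b_1 = 130, c_1 = 55, a_2 = 100, b_2 = 90, c_2 = 55, s_3 = 75, t_3 = 75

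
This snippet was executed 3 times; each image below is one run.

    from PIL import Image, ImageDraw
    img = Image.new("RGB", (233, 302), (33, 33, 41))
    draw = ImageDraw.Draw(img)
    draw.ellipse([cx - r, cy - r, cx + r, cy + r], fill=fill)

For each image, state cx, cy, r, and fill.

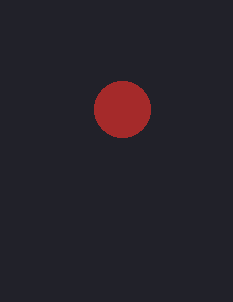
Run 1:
cx = 122
cy = 109
r = 28
fill = 'brown'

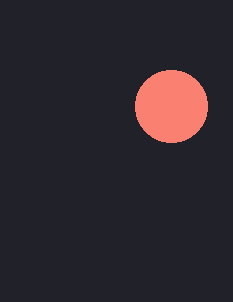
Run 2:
cx = 171
cy = 106
r = 36
fill = 'salmon'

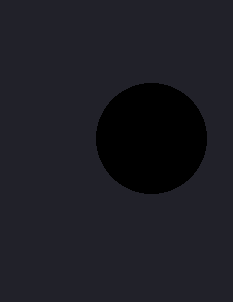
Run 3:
cx = 151
cy = 138
r = 55
fill = 'black'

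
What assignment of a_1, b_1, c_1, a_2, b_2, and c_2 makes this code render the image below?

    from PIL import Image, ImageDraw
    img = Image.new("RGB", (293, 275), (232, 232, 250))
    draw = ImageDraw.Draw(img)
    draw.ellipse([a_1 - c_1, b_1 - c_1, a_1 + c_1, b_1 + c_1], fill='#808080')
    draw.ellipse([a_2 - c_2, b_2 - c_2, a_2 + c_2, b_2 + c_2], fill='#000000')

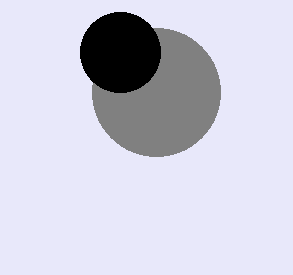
a_1 = 156, b_1 = 92, c_1 = 64, a_2 = 120, b_2 = 52, c_2 = 40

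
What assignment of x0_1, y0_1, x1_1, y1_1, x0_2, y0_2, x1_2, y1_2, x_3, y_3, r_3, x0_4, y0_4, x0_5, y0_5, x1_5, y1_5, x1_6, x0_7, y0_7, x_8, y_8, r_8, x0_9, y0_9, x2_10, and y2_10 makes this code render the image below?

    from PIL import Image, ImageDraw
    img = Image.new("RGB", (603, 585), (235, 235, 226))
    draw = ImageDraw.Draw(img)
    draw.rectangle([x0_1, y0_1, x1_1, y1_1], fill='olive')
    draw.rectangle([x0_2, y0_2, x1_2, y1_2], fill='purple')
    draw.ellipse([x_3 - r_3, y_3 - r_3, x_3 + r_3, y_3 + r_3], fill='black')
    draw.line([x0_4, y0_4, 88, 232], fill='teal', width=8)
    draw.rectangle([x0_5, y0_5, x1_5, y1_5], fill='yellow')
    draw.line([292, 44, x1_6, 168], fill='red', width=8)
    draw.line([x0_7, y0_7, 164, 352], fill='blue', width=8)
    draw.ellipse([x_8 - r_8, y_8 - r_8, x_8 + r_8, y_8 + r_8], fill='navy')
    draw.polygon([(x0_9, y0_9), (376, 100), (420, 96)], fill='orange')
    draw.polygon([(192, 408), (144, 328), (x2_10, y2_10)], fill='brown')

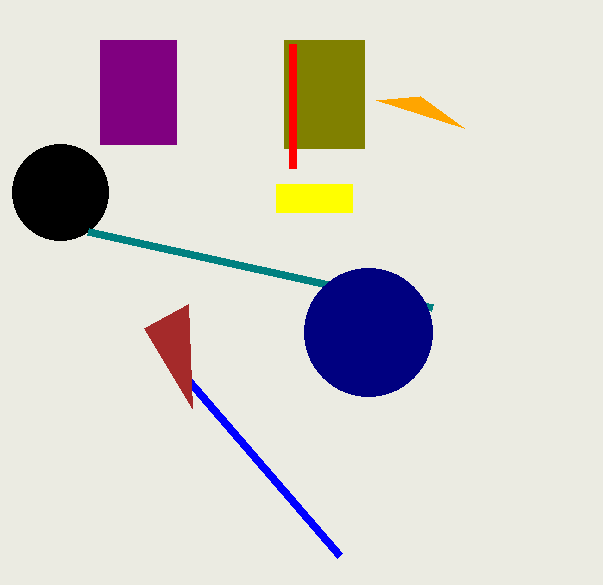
x0_1 = 284, y0_1 = 40, x1_1 = 364, y1_1 = 148, x0_2 = 100, y0_2 = 40, x1_2 = 176, y1_2 = 144, x_3 = 60, y_3 = 192, r_3 = 48, x0_4 = 432, y0_4 = 308, x0_5 = 276, y0_5 = 184, x1_5 = 352, y1_5 = 212, x1_6 = 292, x0_7 = 340, y0_7 = 556, x_8 = 368, y_8 = 332, r_8 = 64, x0_9 = 464, y0_9 = 128, x2_10 = 188, y2_10 = 304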